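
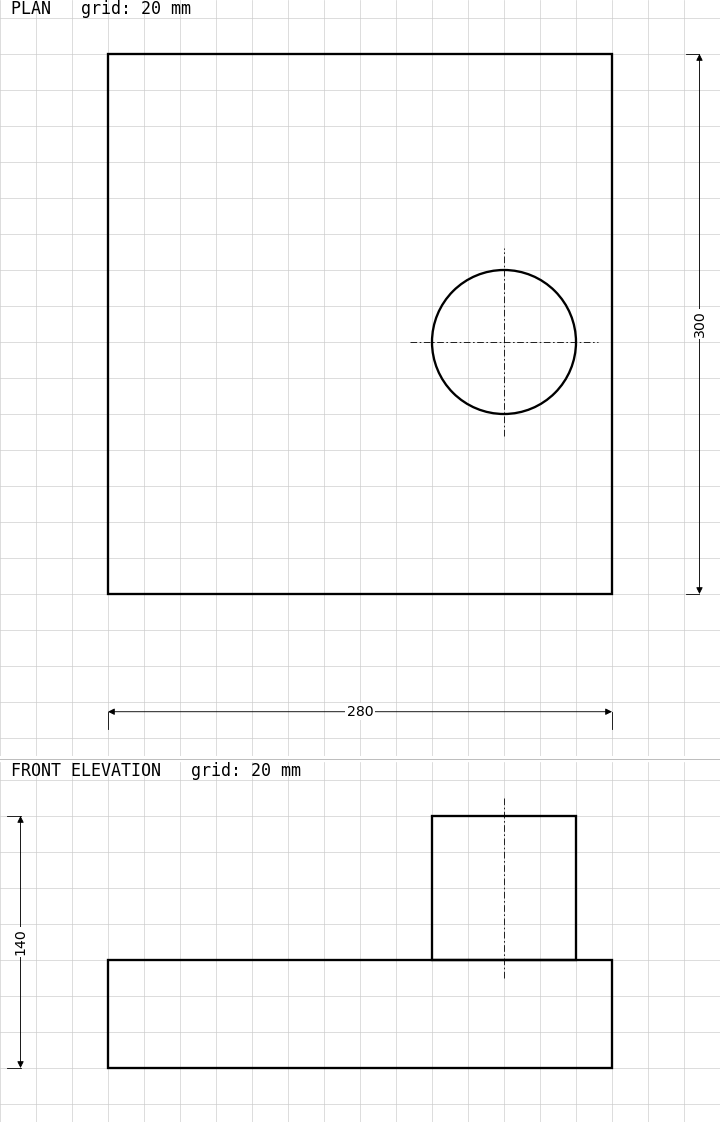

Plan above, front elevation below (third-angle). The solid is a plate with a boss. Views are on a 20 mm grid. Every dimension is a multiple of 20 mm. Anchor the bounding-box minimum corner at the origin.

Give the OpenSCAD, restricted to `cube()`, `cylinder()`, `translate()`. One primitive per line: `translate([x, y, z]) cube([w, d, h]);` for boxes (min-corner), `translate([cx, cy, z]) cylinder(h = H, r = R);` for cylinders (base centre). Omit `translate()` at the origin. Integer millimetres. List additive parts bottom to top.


cube([280, 300, 60]);
translate([220, 140, 60]) cylinder(h = 80, r = 40);


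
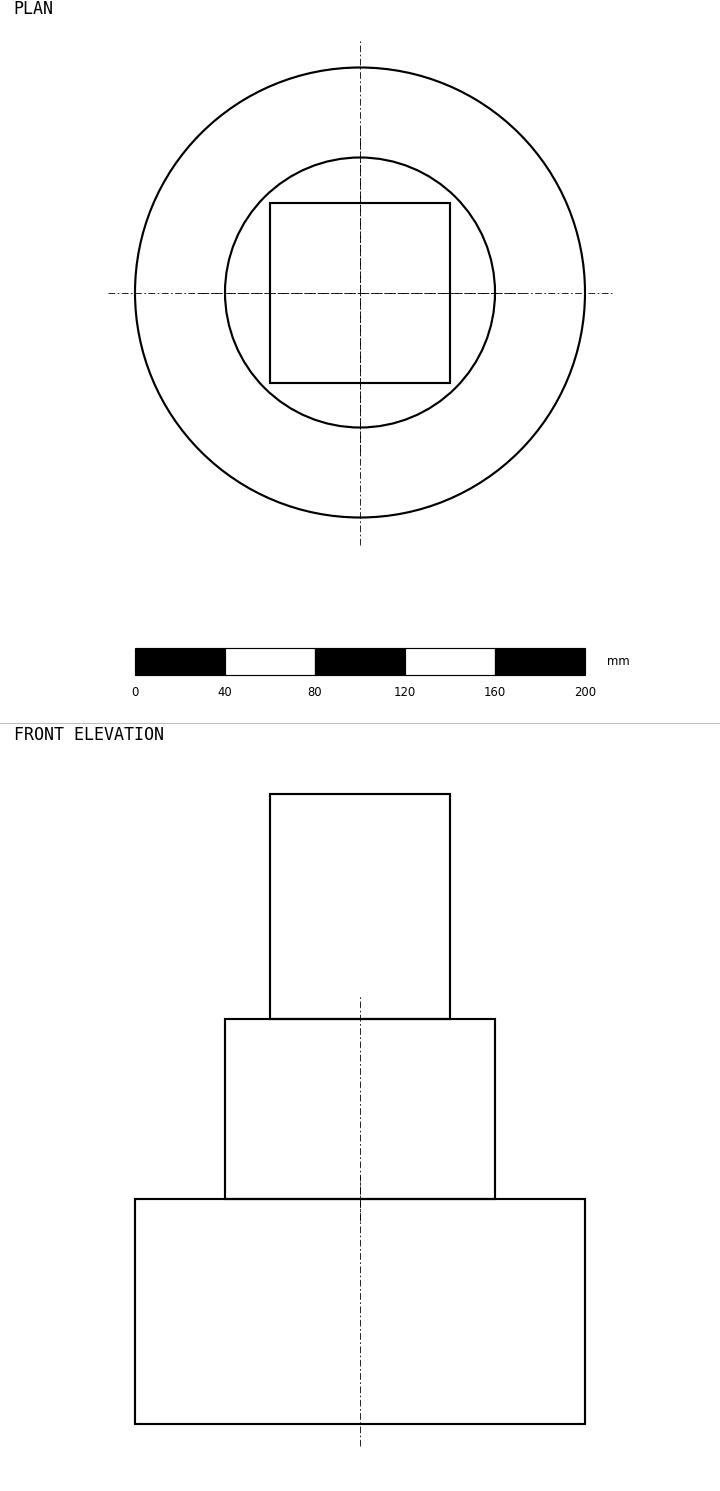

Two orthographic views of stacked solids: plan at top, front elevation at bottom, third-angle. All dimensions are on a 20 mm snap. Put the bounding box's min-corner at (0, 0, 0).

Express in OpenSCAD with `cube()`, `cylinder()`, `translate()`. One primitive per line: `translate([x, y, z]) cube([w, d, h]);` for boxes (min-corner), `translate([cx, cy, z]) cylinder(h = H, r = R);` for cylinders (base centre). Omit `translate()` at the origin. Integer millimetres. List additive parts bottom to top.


translate([100, 100, 0]) cylinder(h = 100, r = 100);
translate([100, 100, 100]) cylinder(h = 80, r = 60);
translate([60, 60, 180]) cube([80, 80, 100]);


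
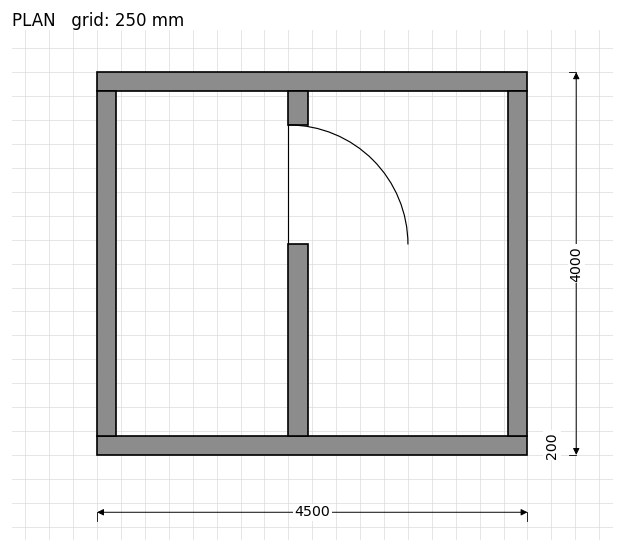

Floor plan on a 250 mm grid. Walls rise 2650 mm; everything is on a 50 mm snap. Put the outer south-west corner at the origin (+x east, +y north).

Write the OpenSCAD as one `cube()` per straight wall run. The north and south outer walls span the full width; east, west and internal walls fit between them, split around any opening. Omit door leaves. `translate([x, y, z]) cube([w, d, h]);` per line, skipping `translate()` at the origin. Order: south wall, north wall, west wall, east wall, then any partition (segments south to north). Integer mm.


cube([4500, 200, 2650]);
translate([0, 3800, 0]) cube([4500, 200, 2650]);
translate([0, 200, 0]) cube([200, 3600, 2650]);
translate([4300, 200, 0]) cube([200, 3600, 2650]);
translate([2000, 200, 0]) cube([200, 2000, 2650]);
translate([2000, 3450, 0]) cube([200, 350, 2650]);


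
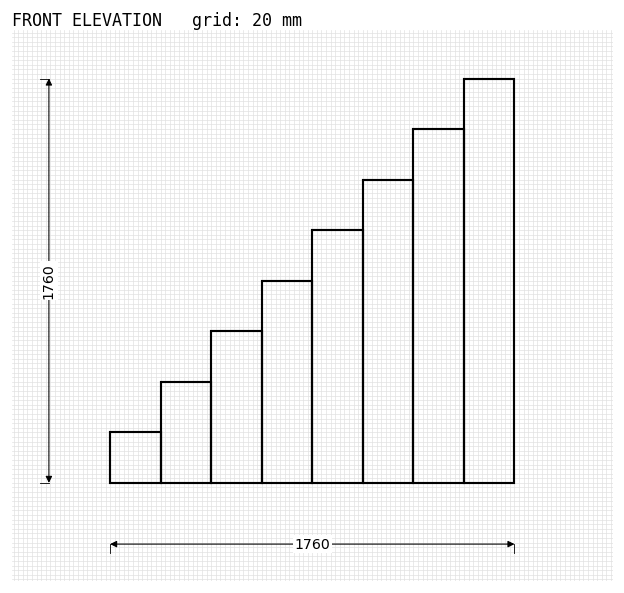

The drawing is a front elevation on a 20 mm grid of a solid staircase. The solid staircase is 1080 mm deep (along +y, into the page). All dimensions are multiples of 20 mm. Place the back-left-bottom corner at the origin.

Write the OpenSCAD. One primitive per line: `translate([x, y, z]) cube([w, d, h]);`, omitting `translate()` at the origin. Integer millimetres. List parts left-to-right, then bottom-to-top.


cube([220, 1080, 220]);
translate([220, 0, 0]) cube([220, 1080, 440]);
translate([440, 0, 0]) cube([220, 1080, 660]);
translate([660, 0, 0]) cube([220, 1080, 880]);
translate([880, 0, 0]) cube([220, 1080, 1100]);
translate([1100, 0, 0]) cube([220, 1080, 1320]);
translate([1320, 0, 0]) cube([220, 1080, 1540]);
translate([1540, 0, 0]) cube([220, 1080, 1760]);


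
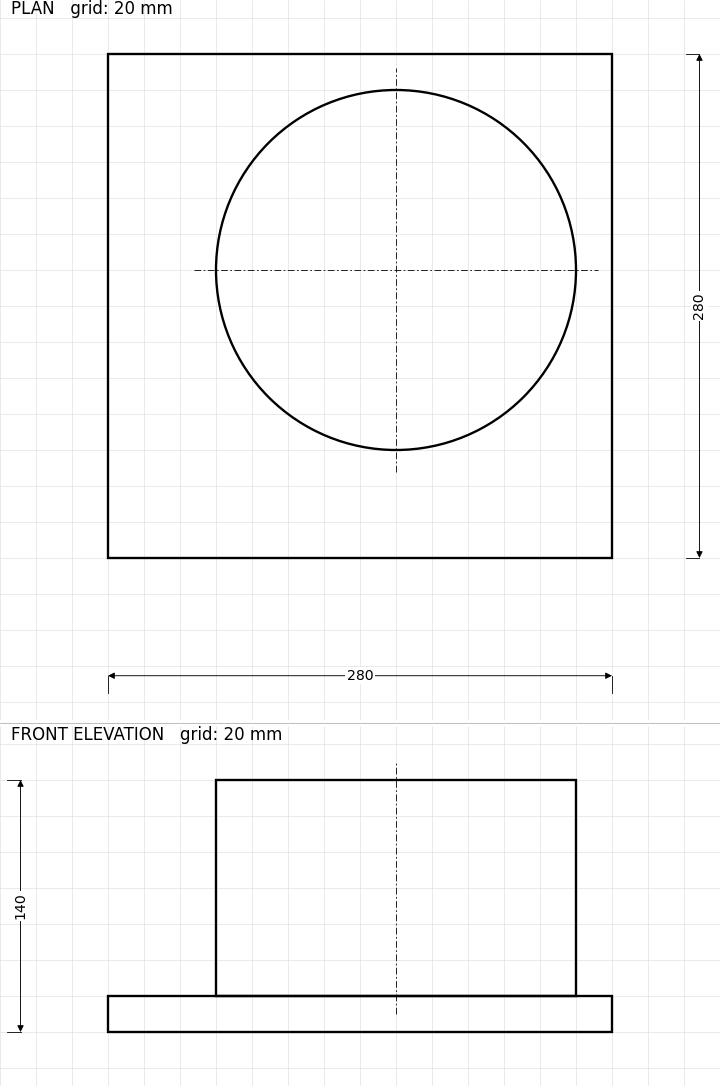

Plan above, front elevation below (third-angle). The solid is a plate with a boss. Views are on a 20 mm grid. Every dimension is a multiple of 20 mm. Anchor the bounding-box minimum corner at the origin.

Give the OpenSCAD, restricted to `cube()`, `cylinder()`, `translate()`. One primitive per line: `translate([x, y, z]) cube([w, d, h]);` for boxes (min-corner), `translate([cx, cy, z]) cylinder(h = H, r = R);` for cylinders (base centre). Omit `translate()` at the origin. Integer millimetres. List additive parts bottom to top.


cube([280, 280, 20]);
translate([160, 160, 20]) cylinder(h = 120, r = 100);


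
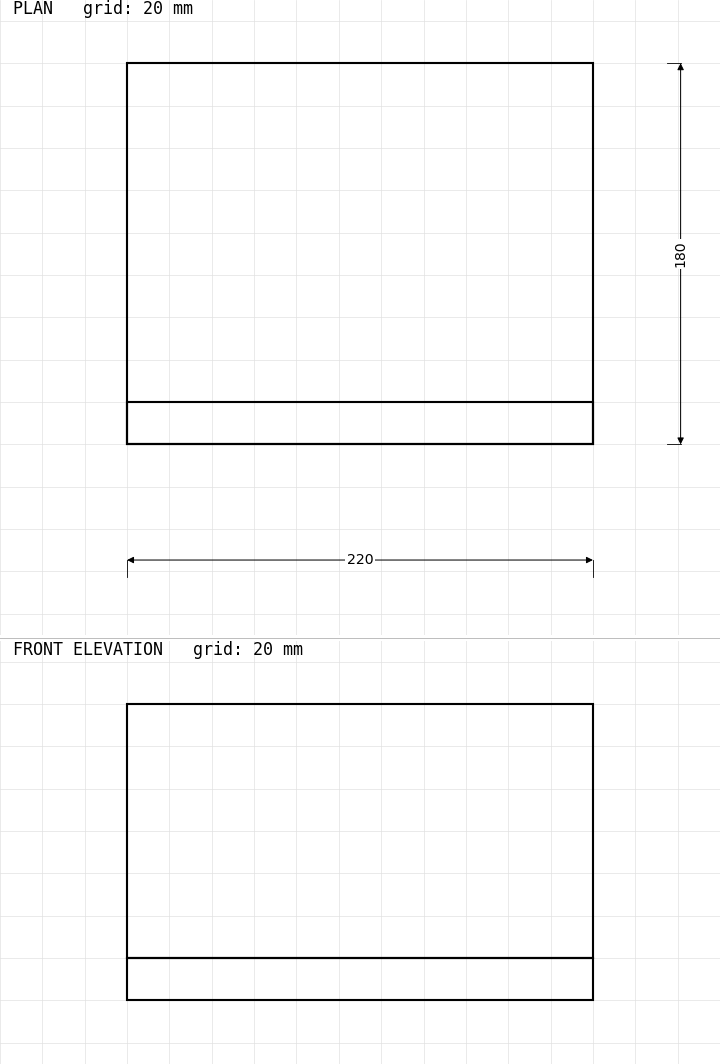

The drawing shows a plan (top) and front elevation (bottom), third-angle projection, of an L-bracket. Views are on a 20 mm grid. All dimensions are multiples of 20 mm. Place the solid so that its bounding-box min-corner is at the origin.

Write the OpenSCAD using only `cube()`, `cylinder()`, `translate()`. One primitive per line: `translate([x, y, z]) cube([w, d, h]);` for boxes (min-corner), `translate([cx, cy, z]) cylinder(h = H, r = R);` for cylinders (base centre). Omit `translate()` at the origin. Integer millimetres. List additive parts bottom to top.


cube([220, 180, 20]);
translate([0, 0, 20]) cube([220, 20, 120]);


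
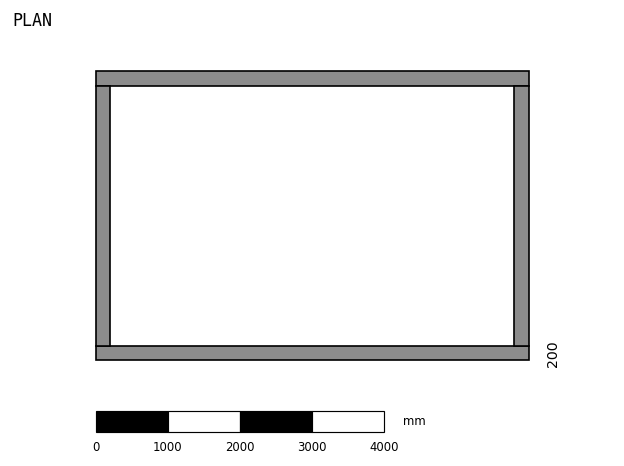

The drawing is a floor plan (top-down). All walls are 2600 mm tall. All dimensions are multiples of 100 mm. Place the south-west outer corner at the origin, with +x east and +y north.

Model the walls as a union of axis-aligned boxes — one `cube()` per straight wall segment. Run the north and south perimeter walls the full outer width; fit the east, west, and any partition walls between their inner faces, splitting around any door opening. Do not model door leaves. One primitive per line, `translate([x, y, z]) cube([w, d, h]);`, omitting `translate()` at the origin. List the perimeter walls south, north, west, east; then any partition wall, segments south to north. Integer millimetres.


cube([6000, 200, 2600]);
translate([0, 3800, 0]) cube([6000, 200, 2600]);
translate([0, 200, 0]) cube([200, 3600, 2600]);
translate([5800, 200, 0]) cube([200, 3600, 2600]);


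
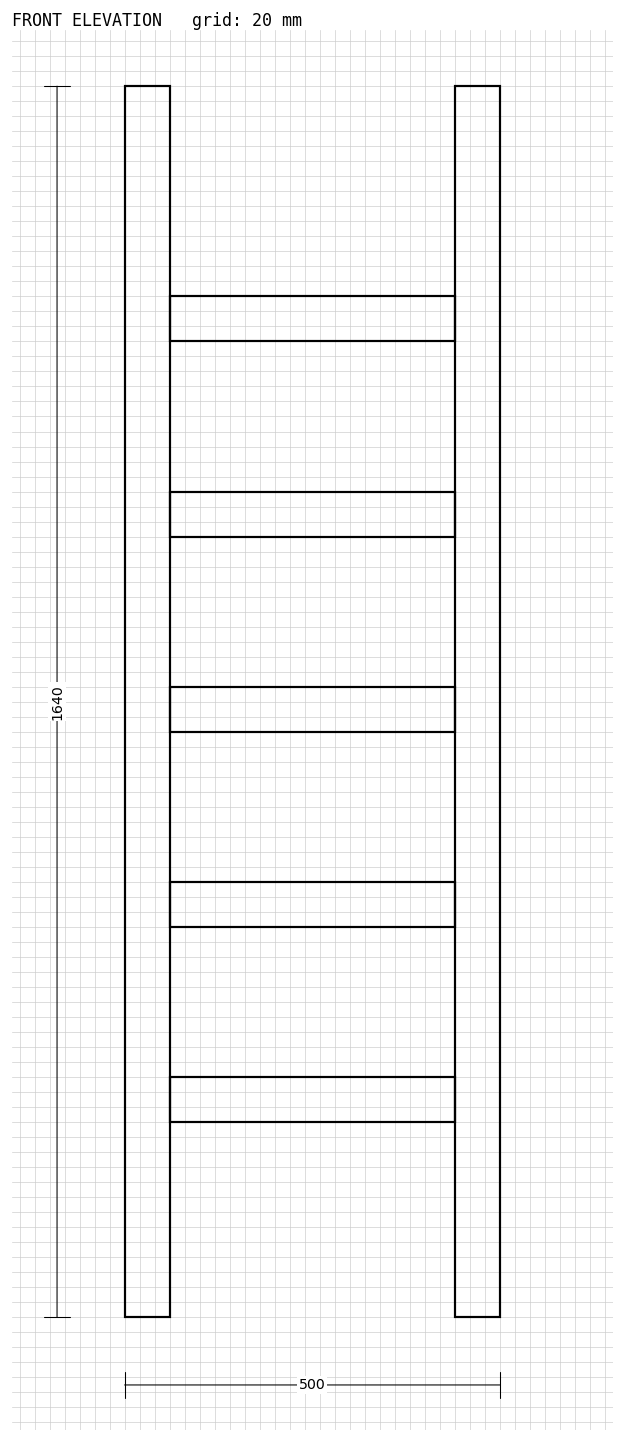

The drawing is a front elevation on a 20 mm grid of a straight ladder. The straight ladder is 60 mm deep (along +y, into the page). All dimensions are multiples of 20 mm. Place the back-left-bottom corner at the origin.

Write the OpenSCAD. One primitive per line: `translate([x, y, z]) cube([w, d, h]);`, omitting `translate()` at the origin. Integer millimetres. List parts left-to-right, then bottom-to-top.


cube([60, 60, 1640]);
translate([60, 0, 260]) cube([380, 60, 60]);
translate([60, 0, 520]) cube([380, 60, 60]);
translate([60, 0, 780]) cube([380, 60, 60]);
translate([60, 0, 1040]) cube([380, 60, 60]);
translate([60, 0, 1300]) cube([380, 60, 60]);
translate([440, 0, 0]) cube([60, 60, 1640]);


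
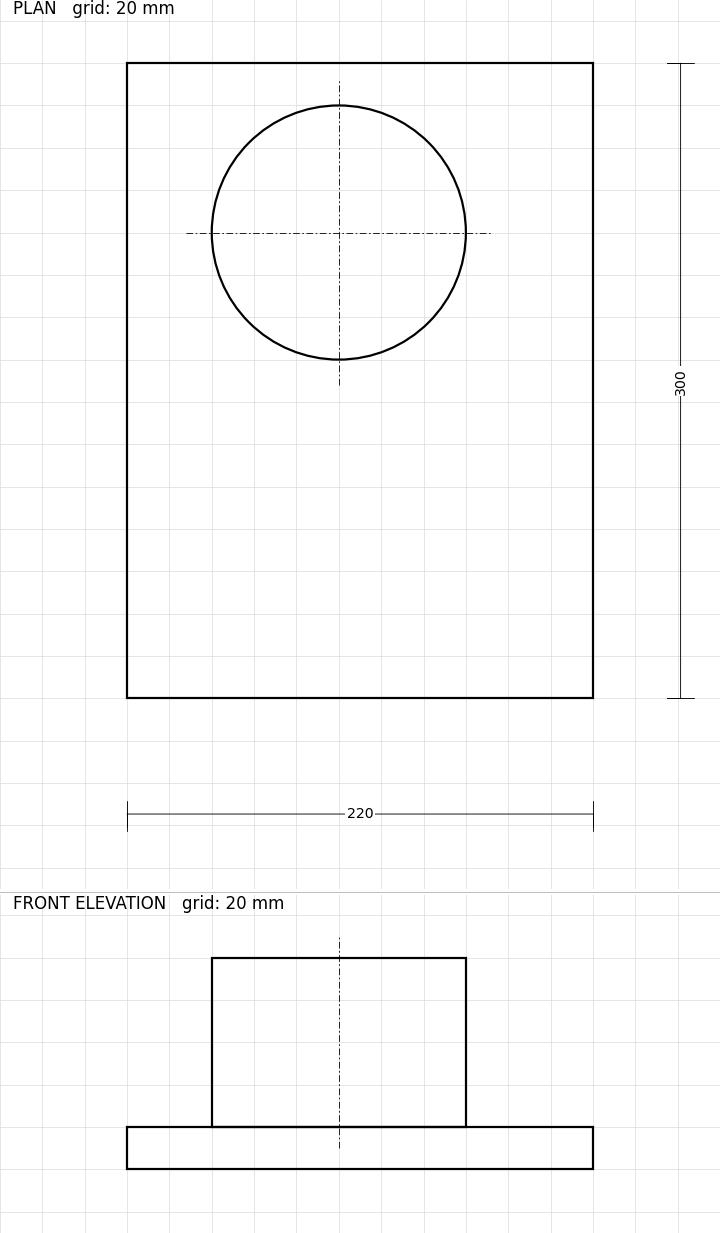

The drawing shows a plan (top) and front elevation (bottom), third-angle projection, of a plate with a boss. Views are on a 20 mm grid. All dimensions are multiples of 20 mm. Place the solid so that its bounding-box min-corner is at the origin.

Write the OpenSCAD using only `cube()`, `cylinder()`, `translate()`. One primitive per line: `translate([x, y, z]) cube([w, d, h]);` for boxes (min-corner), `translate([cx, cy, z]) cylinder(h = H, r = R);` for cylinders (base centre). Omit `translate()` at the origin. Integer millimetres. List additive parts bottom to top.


cube([220, 300, 20]);
translate([100, 220, 20]) cylinder(h = 80, r = 60);


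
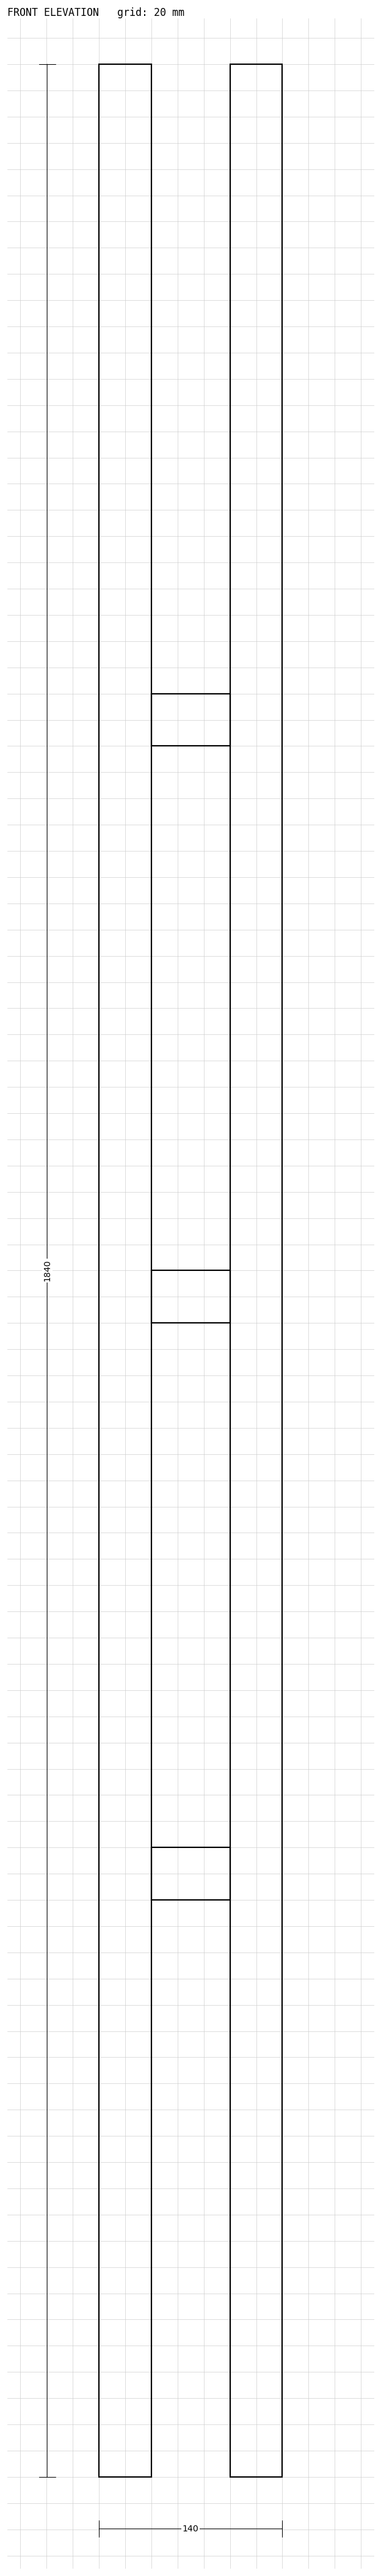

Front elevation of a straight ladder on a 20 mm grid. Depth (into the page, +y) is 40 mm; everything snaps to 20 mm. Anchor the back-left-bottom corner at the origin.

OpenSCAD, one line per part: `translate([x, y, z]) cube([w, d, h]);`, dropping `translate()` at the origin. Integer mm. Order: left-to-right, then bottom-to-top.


cube([40, 40, 1840]);
translate([40, 0, 440]) cube([60, 40, 40]);
translate([40, 0, 880]) cube([60, 40, 40]);
translate([40, 0, 1320]) cube([60, 40, 40]);
translate([100, 0, 0]) cube([40, 40, 1840]);


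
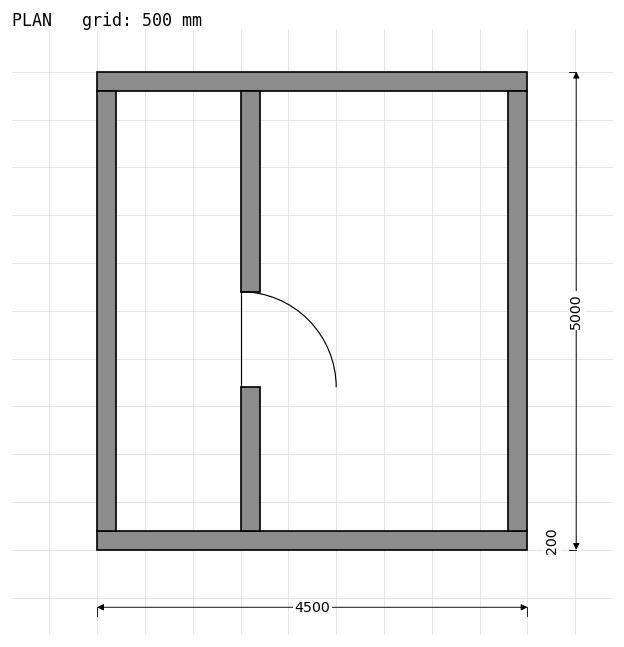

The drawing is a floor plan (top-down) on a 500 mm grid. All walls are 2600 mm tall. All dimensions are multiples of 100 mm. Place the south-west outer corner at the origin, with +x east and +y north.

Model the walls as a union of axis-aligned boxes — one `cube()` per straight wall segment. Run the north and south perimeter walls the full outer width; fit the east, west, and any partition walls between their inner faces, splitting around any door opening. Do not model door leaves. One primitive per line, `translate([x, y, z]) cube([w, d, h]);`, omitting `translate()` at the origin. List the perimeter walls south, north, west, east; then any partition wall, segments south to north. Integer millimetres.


cube([4500, 200, 2600]);
translate([0, 4800, 0]) cube([4500, 200, 2600]);
translate([0, 200, 0]) cube([200, 4600, 2600]);
translate([4300, 200, 0]) cube([200, 4600, 2600]);
translate([1500, 200, 0]) cube([200, 1500, 2600]);
translate([1500, 2700, 0]) cube([200, 2100, 2600]);


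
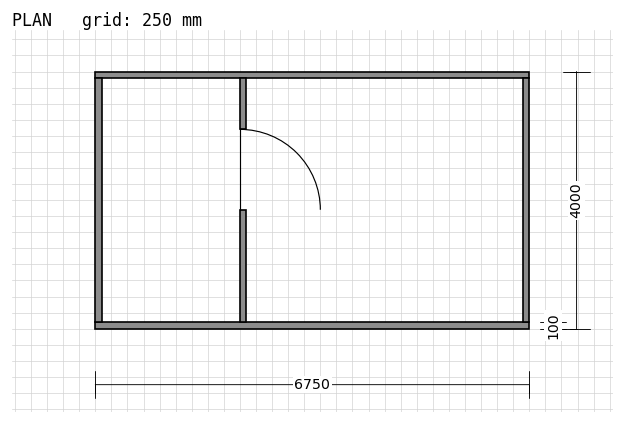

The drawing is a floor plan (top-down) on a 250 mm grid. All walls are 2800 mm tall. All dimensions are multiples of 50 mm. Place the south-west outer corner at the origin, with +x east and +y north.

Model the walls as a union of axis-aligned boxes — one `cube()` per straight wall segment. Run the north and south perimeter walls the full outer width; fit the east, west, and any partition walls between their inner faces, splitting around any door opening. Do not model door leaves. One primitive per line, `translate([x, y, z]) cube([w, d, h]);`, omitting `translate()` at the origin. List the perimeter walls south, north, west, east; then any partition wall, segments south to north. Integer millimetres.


cube([6750, 100, 2800]);
translate([0, 3900, 0]) cube([6750, 100, 2800]);
translate([0, 100, 0]) cube([100, 3800, 2800]);
translate([6650, 100, 0]) cube([100, 3800, 2800]);
translate([2250, 100, 0]) cube([100, 1750, 2800]);
translate([2250, 3100, 0]) cube([100, 800, 2800]);


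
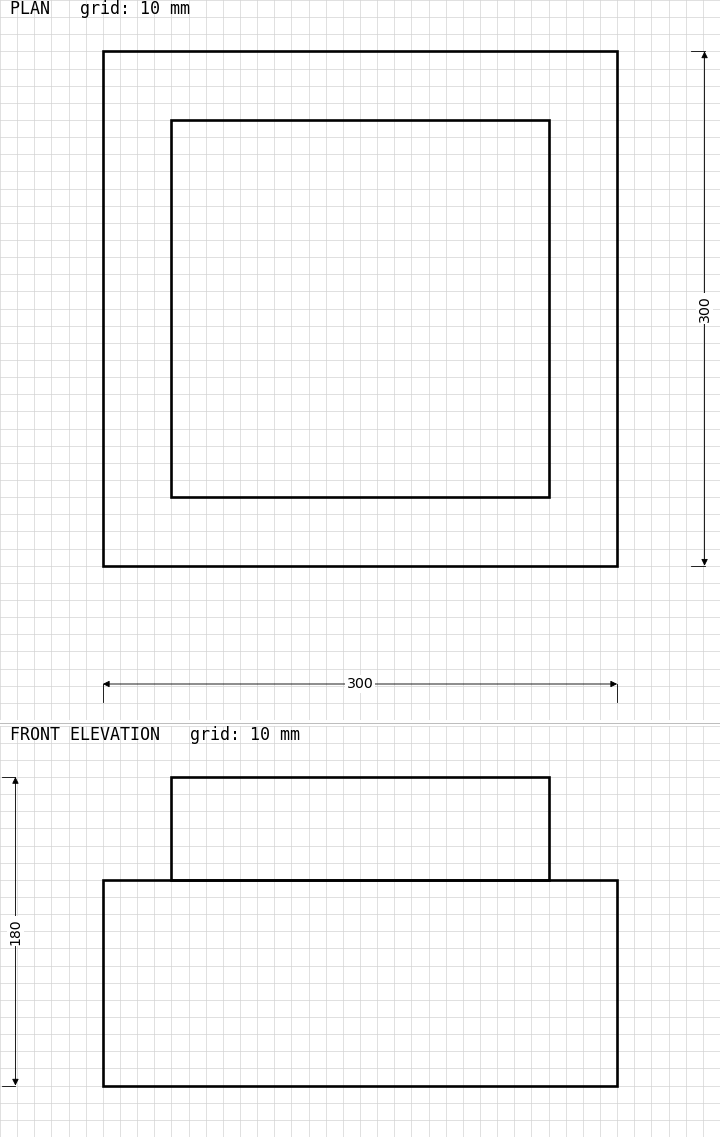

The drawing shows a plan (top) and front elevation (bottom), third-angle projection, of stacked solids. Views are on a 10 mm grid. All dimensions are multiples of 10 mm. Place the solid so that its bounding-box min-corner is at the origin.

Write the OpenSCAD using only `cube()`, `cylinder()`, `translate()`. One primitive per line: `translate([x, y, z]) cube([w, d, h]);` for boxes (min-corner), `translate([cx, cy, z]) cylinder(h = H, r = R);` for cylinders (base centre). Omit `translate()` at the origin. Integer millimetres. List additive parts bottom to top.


cube([300, 300, 120]);
translate([40, 40, 120]) cube([220, 220, 60]);


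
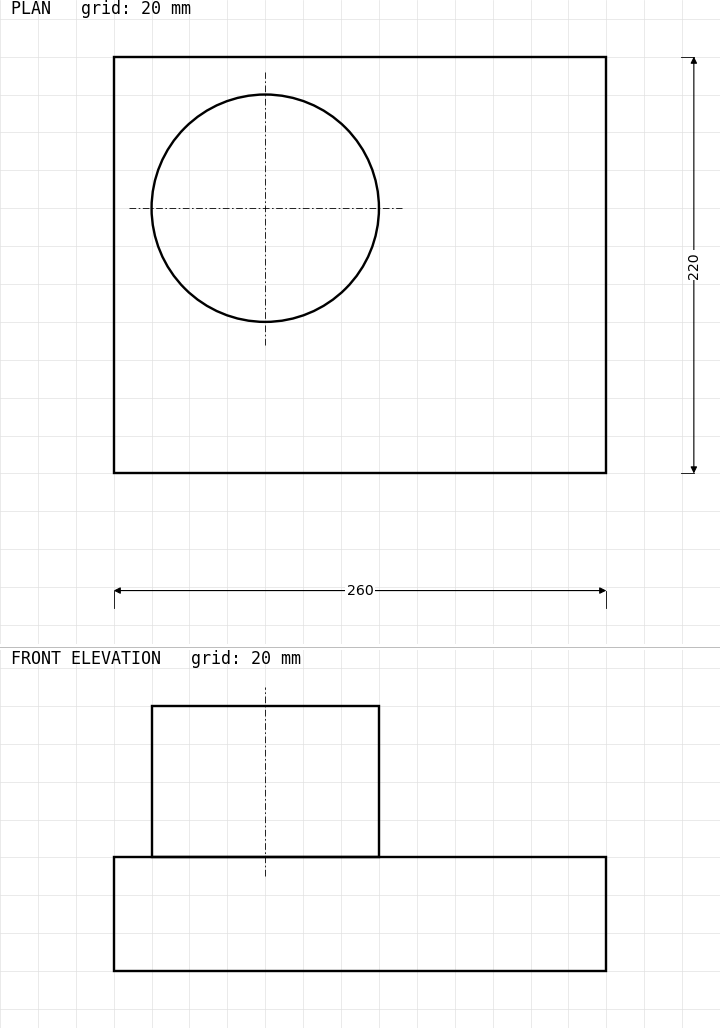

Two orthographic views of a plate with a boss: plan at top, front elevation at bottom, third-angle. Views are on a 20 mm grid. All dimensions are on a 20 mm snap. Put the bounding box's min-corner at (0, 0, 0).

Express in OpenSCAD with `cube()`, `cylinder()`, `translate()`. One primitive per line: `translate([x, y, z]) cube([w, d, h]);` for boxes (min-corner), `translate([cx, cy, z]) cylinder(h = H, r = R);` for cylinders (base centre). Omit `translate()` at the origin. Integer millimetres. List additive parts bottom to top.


cube([260, 220, 60]);
translate([80, 140, 60]) cylinder(h = 80, r = 60);


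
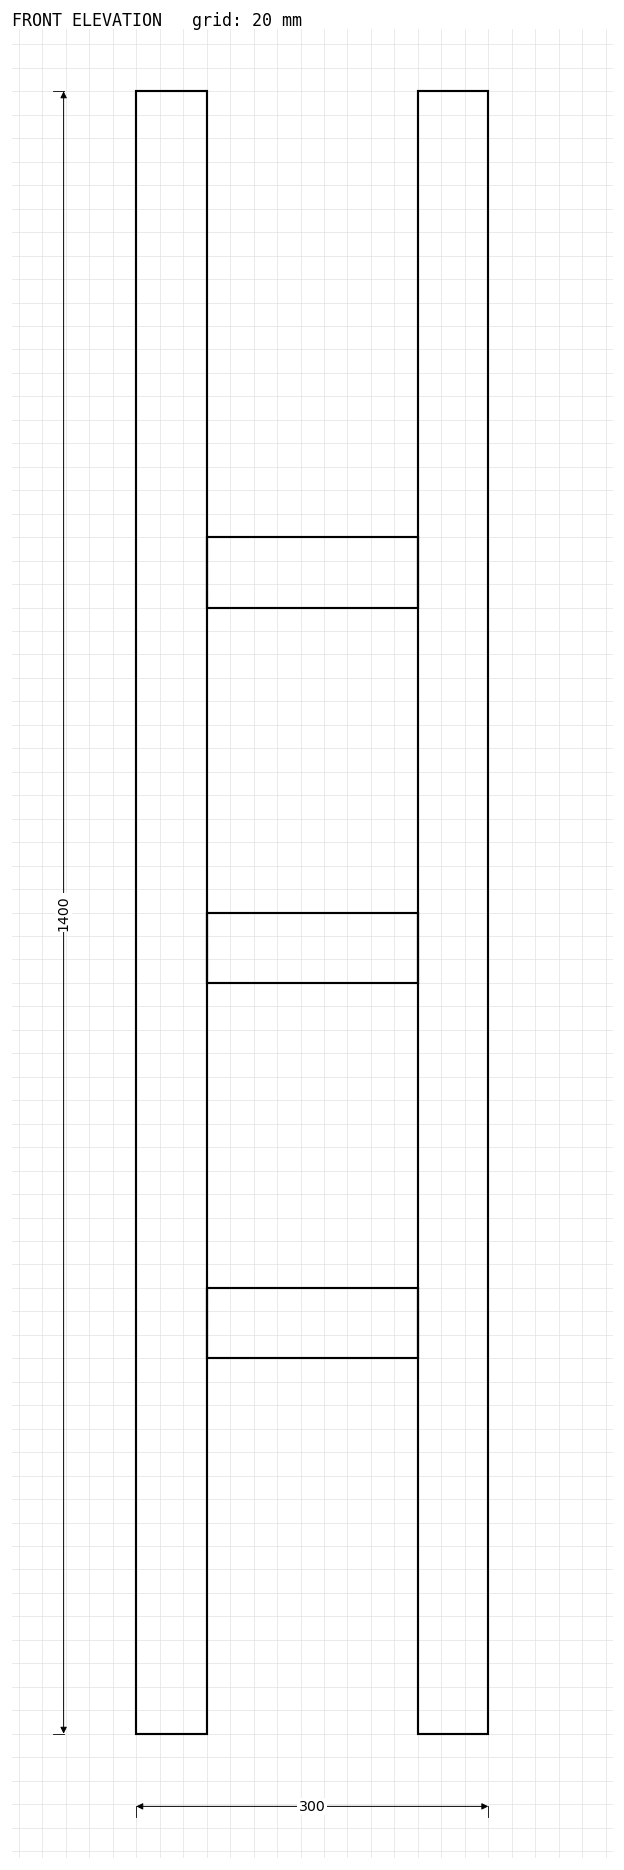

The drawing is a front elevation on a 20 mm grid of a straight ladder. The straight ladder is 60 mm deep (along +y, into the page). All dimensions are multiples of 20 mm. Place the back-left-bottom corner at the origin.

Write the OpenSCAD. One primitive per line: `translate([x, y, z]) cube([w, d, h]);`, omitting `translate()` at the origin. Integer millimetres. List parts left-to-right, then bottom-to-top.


cube([60, 60, 1400]);
translate([60, 0, 320]) cube([180, 60, 60]);
translate([60, 0, 640]) cube([180, 60, 60]);
translate([60, 0, 960]) cube([180, 60, 60]);
translate([240, 0, 0]) cube([60, 60, 1400]);


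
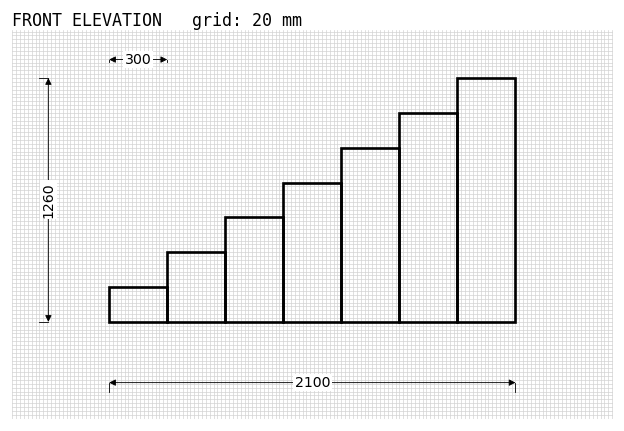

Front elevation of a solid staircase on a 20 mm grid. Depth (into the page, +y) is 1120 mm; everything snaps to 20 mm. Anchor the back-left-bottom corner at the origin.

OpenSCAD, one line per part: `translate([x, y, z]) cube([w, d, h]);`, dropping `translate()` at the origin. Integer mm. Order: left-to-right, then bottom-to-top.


cube([300, 1120, 180]);
translate([300, 0, 0]) cube([300, 1120, 360]);
translate([600, 0, 0]) cube([300, 1120, 540]);
translate([900, 0, 0]) cube([300, 1120, 720]);
translate([1200, 0, 0]) cube([300, 1120, 900]);
translate([1500, 0, 0]) cube([300, 1120, 1080]);
translate([1800, 0, 0]) cube([300, 1120, 1260]);


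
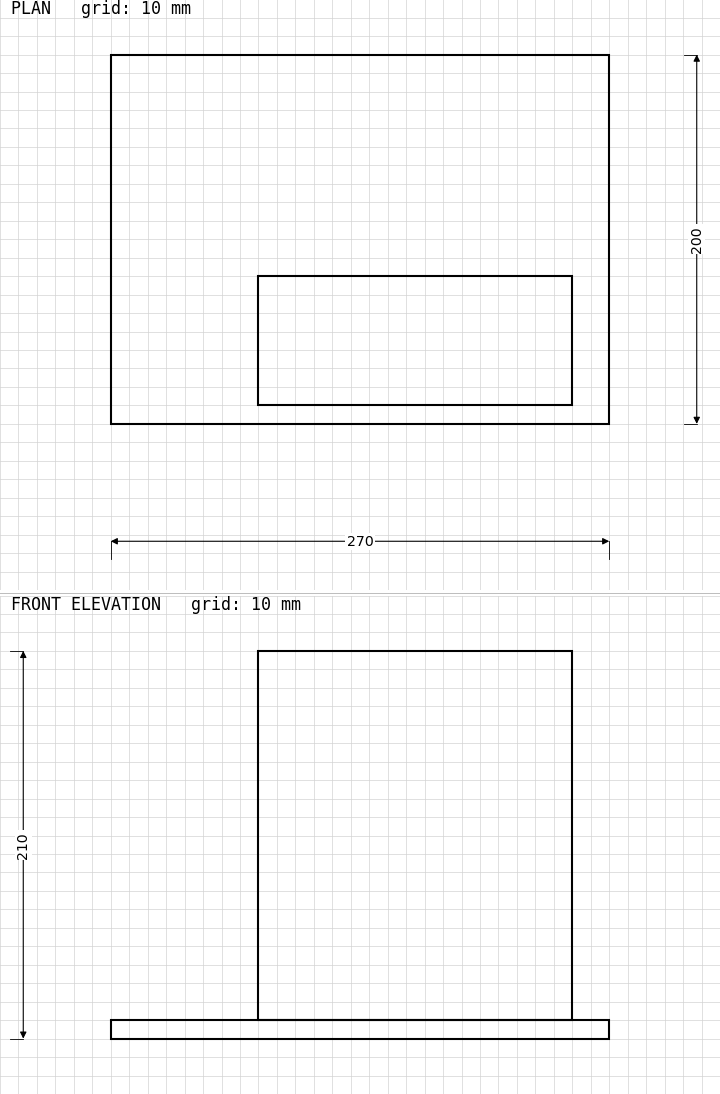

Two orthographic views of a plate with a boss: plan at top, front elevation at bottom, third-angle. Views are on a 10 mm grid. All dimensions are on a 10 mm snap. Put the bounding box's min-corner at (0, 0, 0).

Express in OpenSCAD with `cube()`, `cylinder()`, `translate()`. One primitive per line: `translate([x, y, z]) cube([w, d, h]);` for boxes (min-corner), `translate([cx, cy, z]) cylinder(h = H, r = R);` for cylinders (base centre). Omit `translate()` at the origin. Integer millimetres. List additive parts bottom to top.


cube([270, 200, 10]);
translate([80, 10, 10]) cube([170, 70, 200]);


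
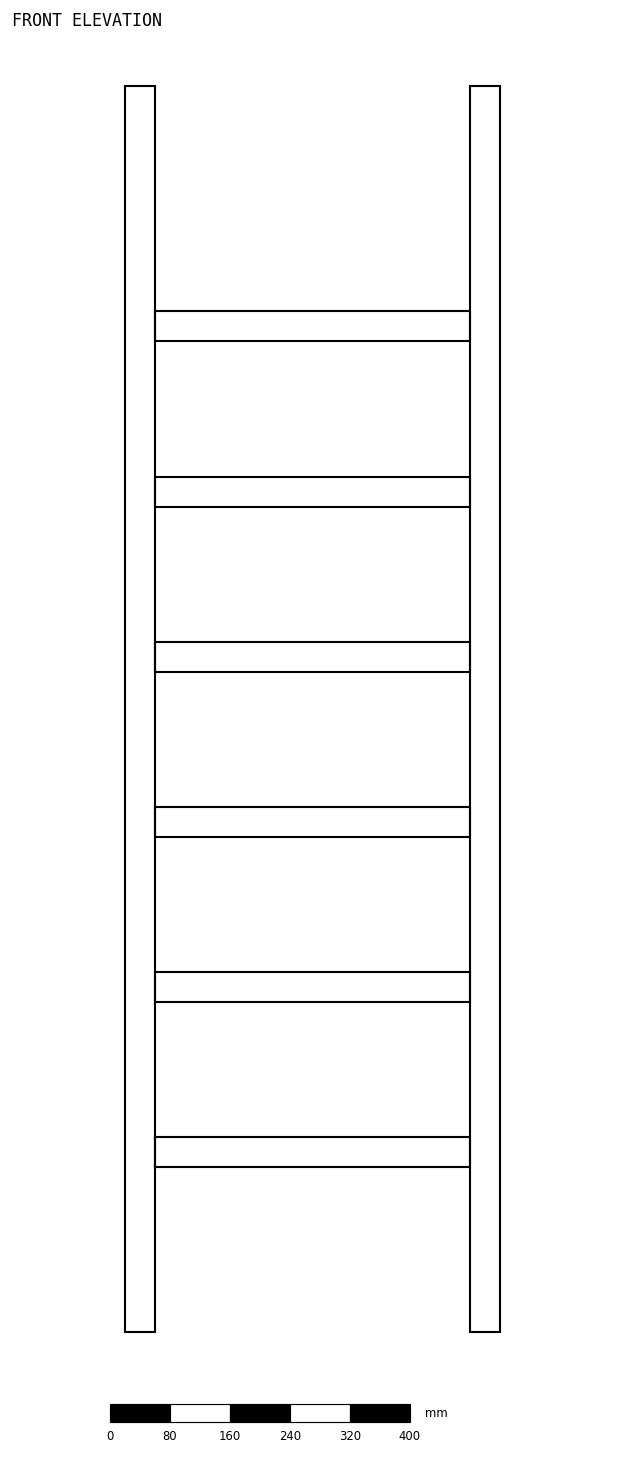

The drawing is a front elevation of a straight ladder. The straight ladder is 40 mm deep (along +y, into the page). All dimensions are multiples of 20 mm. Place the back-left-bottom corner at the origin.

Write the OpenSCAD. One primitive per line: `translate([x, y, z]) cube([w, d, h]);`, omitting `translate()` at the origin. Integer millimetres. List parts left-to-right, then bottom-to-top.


cube([40, 40, 1660]);
translate([40, 0, 220]) cube([420, 40, 40]);
translate([40, 0, 440]) cube([420, 40, 40]);
translate([40, 0, 660]) cube([420, 40, 40]);
translate([40, 0, 880]) cube([420, 40, 40]);
translate([40, 0, 1100]) cube([420, 40, 40]);
translate([40, 0, 1320]) cube([420, 40, 40]);
translate([460, 0, 0]) cube([40, 40, 1660]);


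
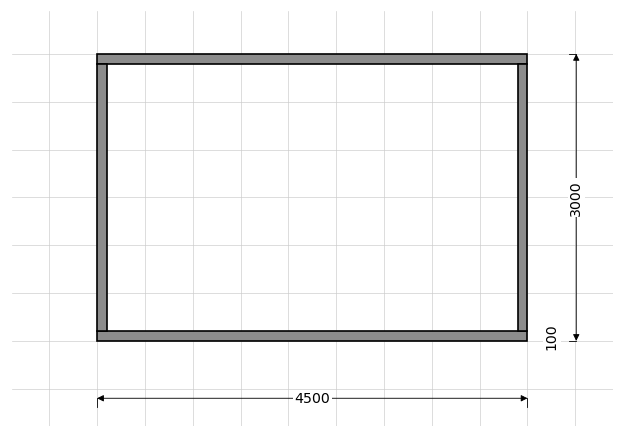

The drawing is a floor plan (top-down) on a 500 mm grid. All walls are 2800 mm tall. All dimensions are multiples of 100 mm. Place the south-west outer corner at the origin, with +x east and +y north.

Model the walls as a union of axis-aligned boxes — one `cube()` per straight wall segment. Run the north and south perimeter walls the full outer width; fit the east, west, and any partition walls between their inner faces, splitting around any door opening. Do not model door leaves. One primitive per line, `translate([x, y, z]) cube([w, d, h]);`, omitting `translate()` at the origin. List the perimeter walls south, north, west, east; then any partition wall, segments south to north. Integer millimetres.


cube([4500, 100, 2800]);
translate([0, 2900, 0]) cube([4500, 100, 2800]);
translate([0, 100, 0]) cube([100, 2800, 2800]);
translate([4400, 100, 0]) cube([100, 2800, 2800]);


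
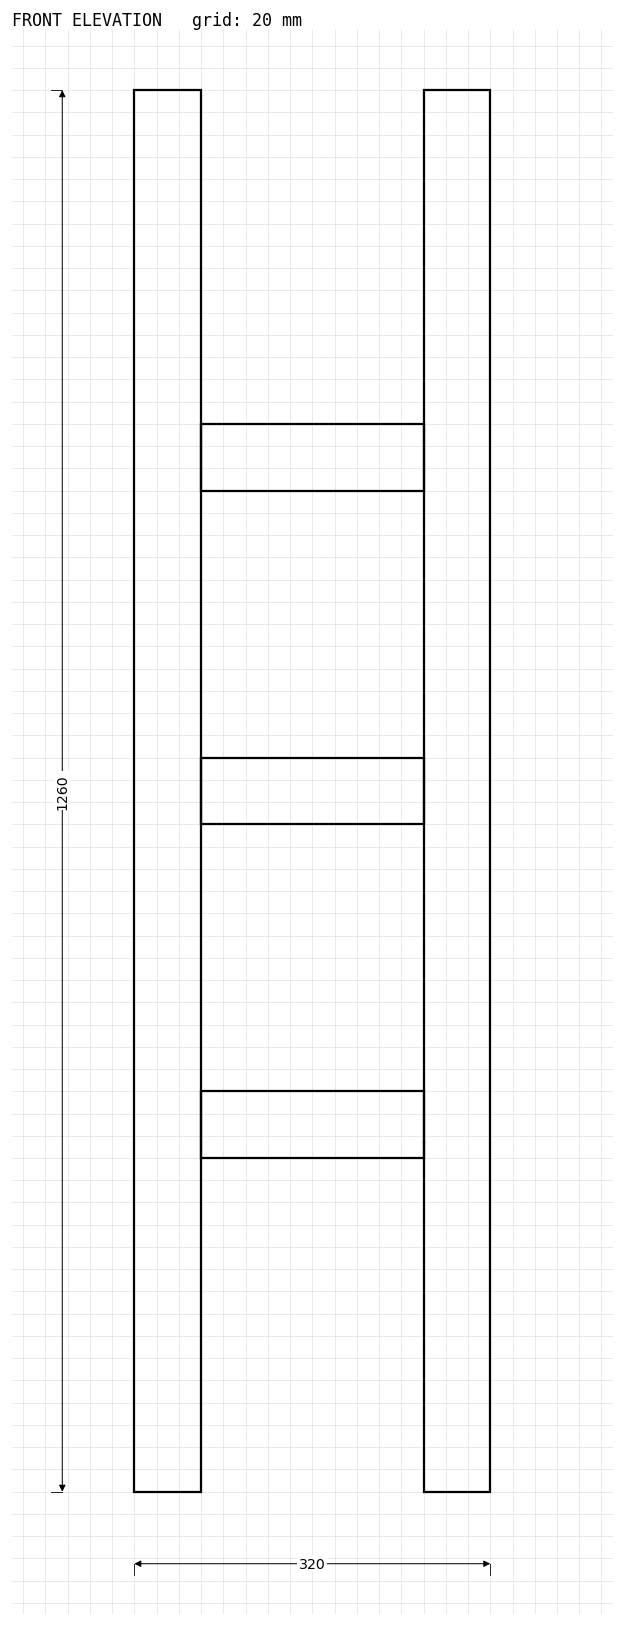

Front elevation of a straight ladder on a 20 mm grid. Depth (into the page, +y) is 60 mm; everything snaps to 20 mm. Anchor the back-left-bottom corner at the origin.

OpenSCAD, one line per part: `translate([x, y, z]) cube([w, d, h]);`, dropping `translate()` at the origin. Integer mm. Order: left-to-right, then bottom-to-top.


cube([60, 60, 1260]);
translate([60, 0, 300]) cube([200, 60, 60]);
translate([60, 0, 600]) cube([200, 60, 60]);
translate([60, 0, 900]) cube([200, 60, 60]);
translate([260, 0, 0]) cube([60, 60, 1260]);


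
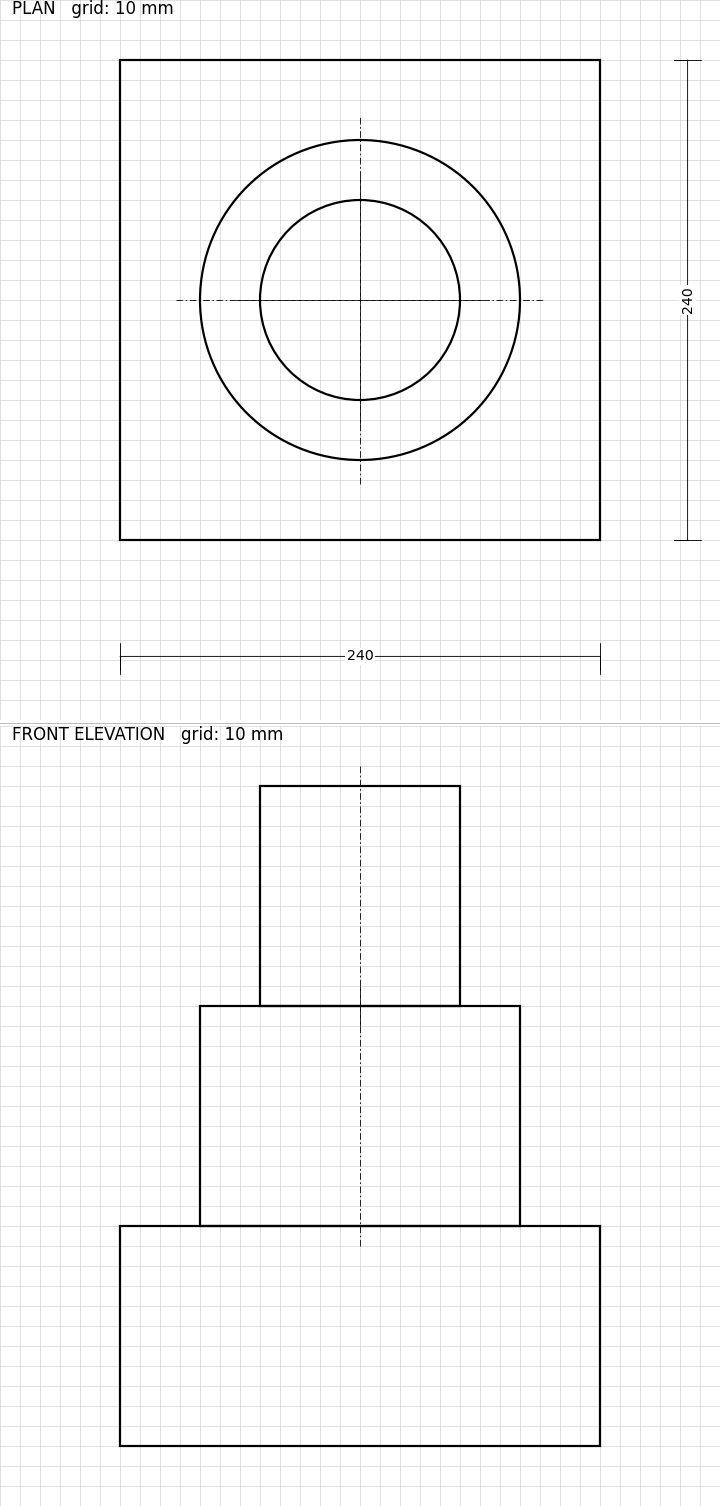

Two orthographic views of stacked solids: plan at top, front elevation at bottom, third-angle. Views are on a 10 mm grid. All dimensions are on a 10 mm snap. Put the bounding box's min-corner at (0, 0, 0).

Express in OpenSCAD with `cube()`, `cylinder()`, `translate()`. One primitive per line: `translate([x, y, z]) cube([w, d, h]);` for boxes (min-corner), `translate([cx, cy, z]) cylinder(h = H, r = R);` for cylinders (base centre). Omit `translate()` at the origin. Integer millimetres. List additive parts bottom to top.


cube([240, 240, 110]);
translate([120, 120, 110]) cylinder(h = 110, r = 80);
translate([120, 120, 220]) cylinder(h = 110, r = 50);


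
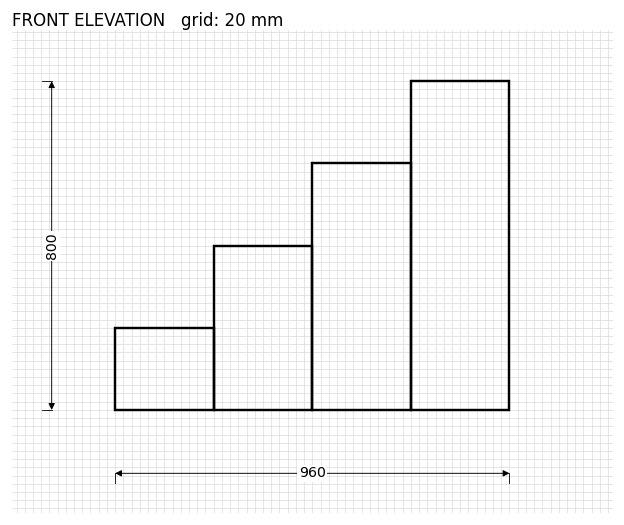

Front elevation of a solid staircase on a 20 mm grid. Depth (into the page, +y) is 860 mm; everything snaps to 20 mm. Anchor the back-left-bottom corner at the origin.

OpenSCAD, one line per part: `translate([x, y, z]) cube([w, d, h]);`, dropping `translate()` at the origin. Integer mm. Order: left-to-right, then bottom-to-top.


cube([240, 860, 200]);
translate([240, 0, 0]) cube([240, 860, 400]);
translate([480, 0, 0]) cube([240, 860, 600]);
translate([720, 0, 0]) cube([240, 860, 800]);


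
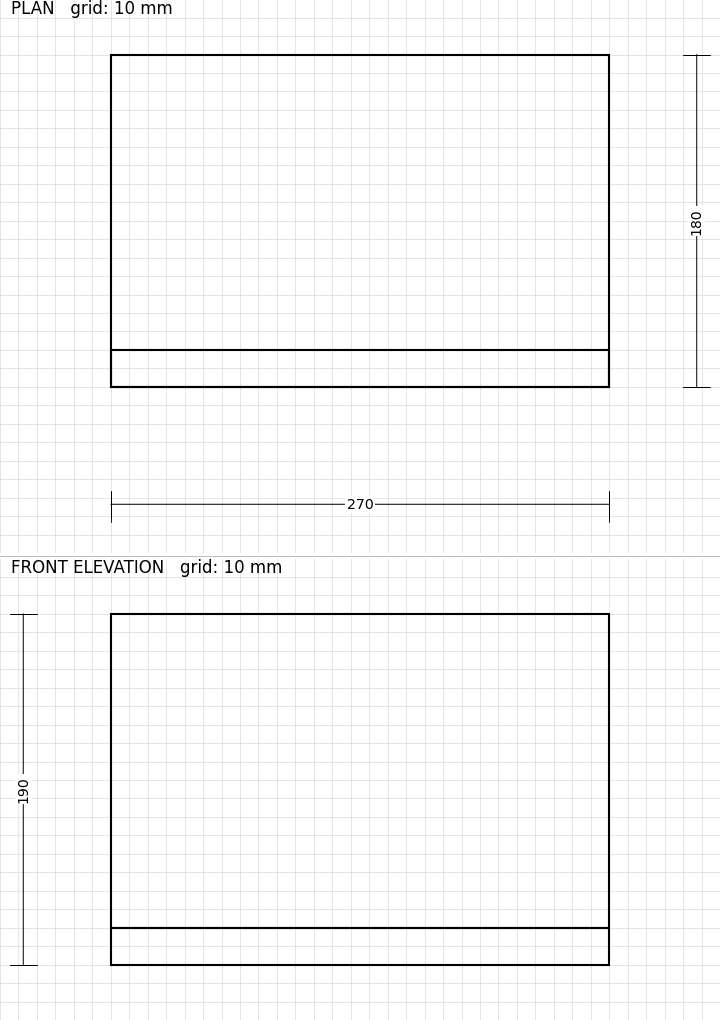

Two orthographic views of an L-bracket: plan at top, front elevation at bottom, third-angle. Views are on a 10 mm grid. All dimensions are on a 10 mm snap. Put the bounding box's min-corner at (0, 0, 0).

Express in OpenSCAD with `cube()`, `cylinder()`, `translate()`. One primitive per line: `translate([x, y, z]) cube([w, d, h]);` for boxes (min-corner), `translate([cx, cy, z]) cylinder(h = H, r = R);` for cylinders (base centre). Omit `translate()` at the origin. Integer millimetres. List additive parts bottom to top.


cube([270, 180, 20]);
translate([0, 0, 20]) cube([270, 20, 170]);


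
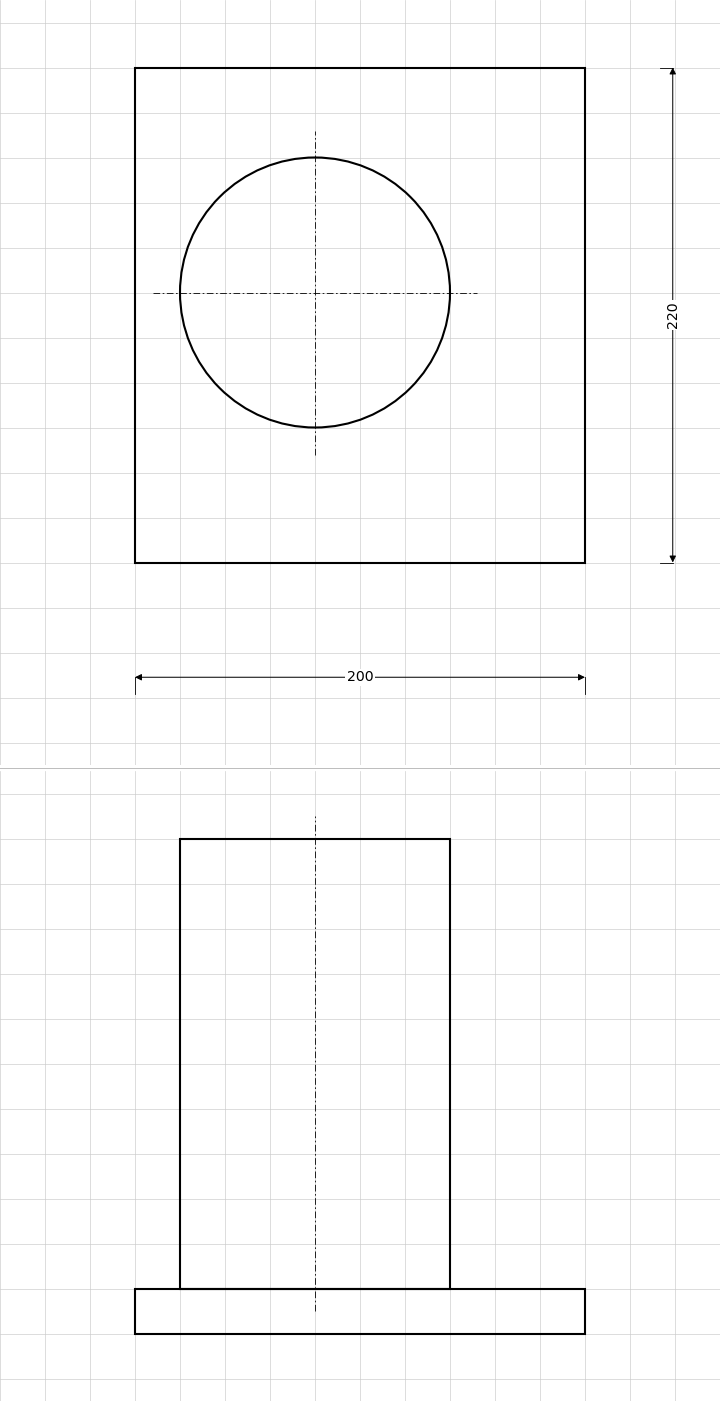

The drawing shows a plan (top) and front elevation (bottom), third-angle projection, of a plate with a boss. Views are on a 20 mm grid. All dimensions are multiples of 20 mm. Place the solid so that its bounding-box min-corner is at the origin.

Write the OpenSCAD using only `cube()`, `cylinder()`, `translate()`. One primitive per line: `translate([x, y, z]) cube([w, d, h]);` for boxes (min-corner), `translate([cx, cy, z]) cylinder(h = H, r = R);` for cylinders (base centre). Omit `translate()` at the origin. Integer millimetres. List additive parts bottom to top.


cube([200, 220, 20]);
translate([80, 120, 20]) cylinder(h = 200, r = 60);


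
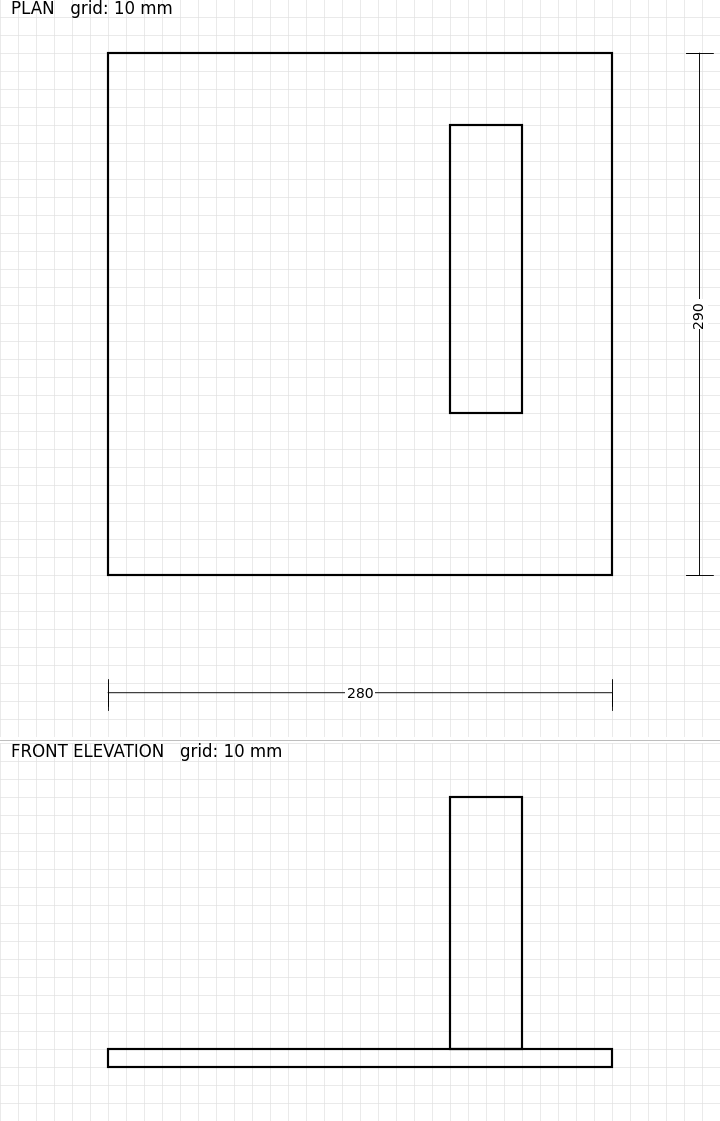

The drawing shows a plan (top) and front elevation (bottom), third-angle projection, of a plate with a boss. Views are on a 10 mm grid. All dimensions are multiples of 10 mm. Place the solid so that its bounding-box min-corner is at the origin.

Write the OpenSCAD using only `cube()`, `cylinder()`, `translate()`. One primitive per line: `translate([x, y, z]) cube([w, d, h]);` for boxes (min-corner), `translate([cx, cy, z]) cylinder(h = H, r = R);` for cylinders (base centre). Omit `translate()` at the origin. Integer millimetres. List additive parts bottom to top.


cube([280, 290, 10]);
translate([190, 90, 10]) cube([40, 160, 140]);


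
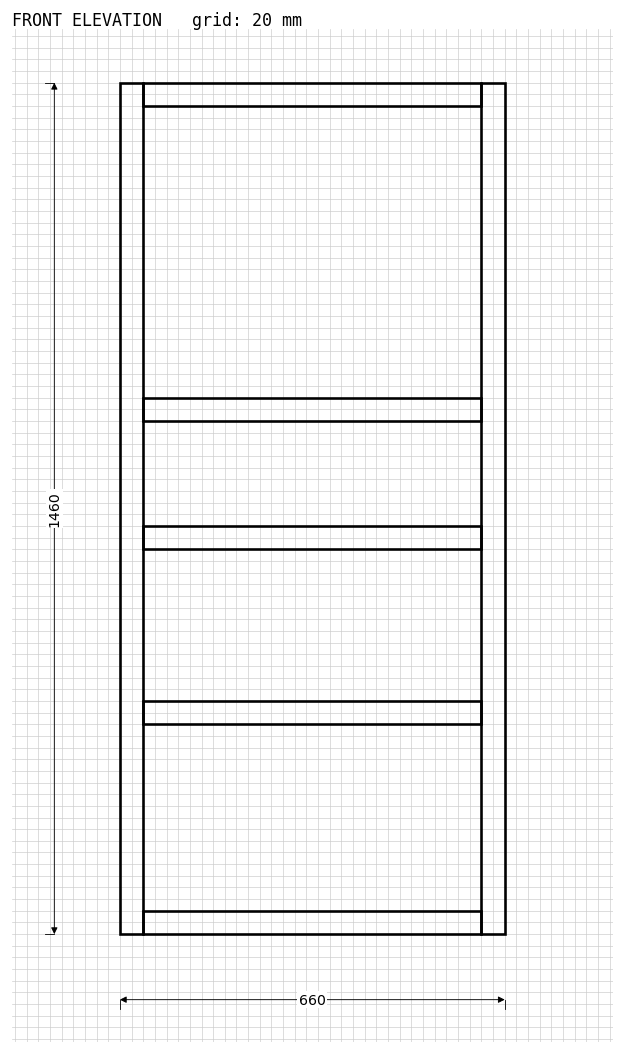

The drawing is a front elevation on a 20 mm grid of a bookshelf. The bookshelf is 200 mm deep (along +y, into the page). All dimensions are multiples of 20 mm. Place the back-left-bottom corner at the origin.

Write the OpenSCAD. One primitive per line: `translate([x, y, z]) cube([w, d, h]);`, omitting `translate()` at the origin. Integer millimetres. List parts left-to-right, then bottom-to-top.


cube([40, 200, 1460]);
translate([40, 0, 0]) cube([580, 200, 40]);
translate([40, 0, 360]) cube([580, 200, 40]);
translate([40, 0, 660]) cube([580, 200, 40]);
translate([40, 0, 880]) cube([580, 200, 40]);
translate([40, 0, 1420]) cube([580, 200, 40]);
translate([620, 0, 0]) cube([40, 200, 1460]);


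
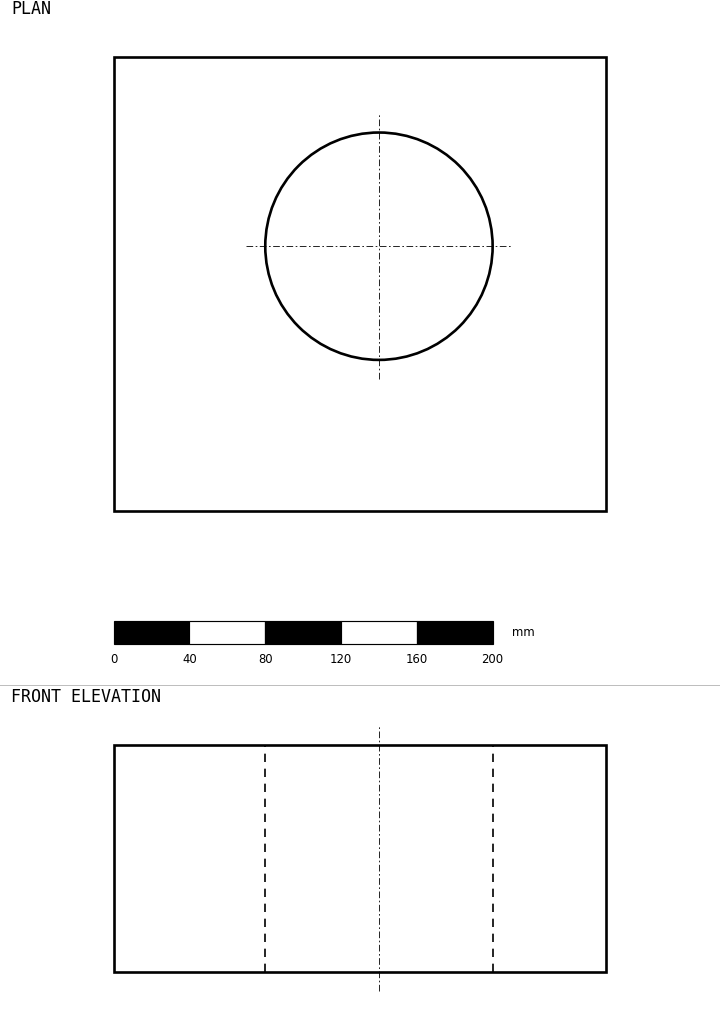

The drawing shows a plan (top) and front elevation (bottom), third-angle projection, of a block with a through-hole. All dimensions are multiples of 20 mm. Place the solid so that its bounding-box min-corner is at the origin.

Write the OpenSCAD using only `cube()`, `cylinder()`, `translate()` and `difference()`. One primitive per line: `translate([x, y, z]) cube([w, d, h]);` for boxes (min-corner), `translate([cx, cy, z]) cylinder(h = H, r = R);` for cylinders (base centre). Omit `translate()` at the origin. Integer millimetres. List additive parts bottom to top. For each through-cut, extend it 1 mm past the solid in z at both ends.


difference() {
  cube([260, 240, 120]);
  translate([140, 140, -1]) cylinder(h = 122, r = 60);
}


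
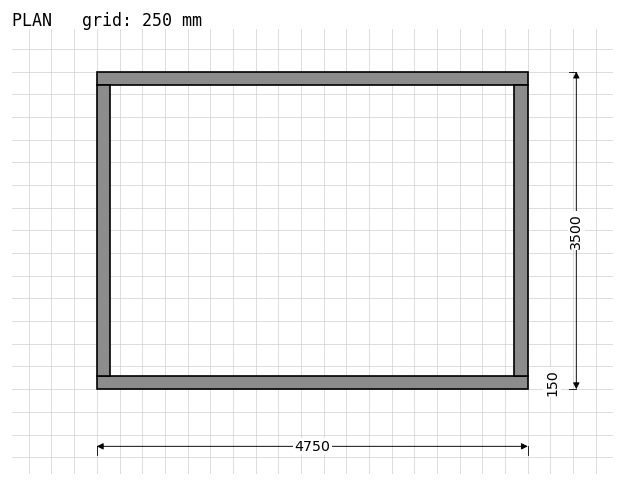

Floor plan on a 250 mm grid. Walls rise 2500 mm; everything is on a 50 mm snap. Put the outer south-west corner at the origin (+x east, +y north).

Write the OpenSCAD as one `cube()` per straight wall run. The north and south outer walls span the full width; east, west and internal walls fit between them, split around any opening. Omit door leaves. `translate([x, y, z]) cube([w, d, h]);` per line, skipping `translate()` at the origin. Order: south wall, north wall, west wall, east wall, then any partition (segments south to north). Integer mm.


cube([4750, 150, 2500]);
translate([0, 3350, 0]) cube([4750, 150, 2500]);
translate([0, 150, 0]) cube([150, 3200, 2500]);
translate([4600, 150, 0]) cube([150, 3200, 2500]);


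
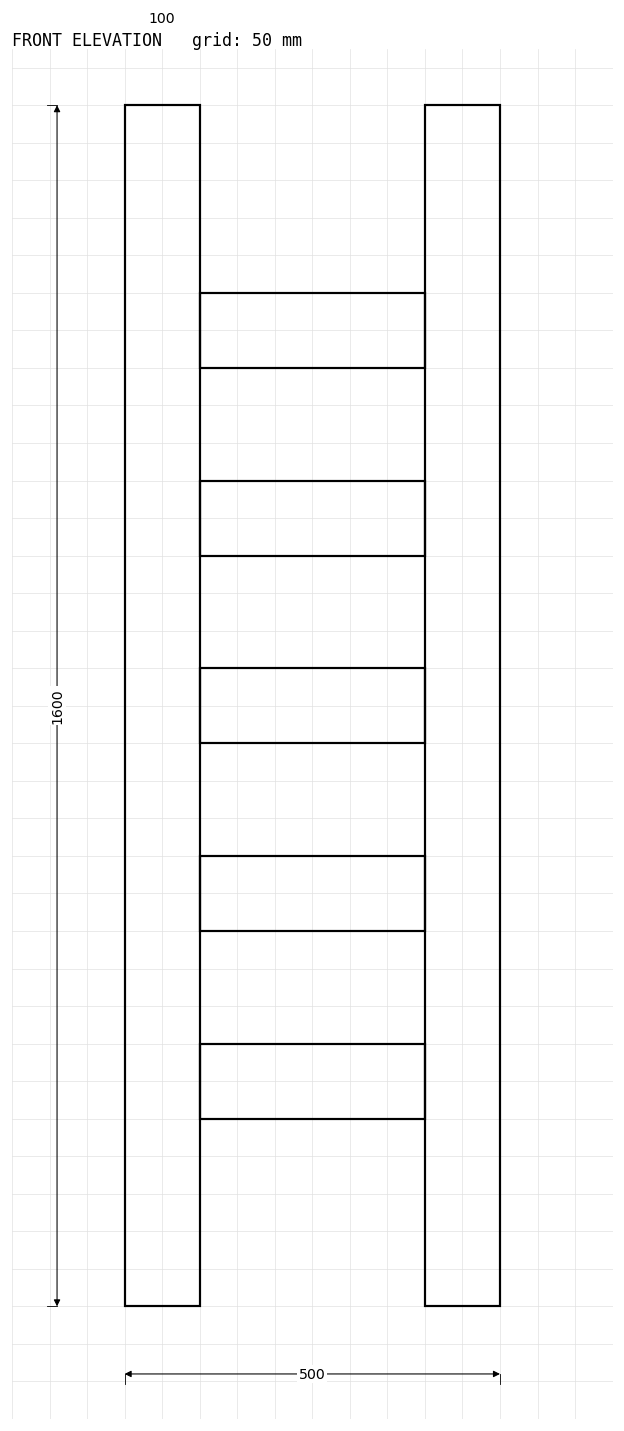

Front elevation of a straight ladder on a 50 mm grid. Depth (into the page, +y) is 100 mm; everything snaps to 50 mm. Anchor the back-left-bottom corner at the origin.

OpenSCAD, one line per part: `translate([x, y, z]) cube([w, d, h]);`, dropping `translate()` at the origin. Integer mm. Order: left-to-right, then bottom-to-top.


cube([100, 100, 1600]);
translate([100, 0, 250]) cube([300, 100, 100]);
translate([100, 0, 500]) cube([300, 100, 100]);
translate([100, 0, 750]) cube([300, 100, 100]);
translate([100, 0, 1000]) cube([300, 100, 100]);
translate([100, 0, 1250]) cube([300, 100, 100]);
translate([400, 0, 0]) cube([100, 100, 1600]);


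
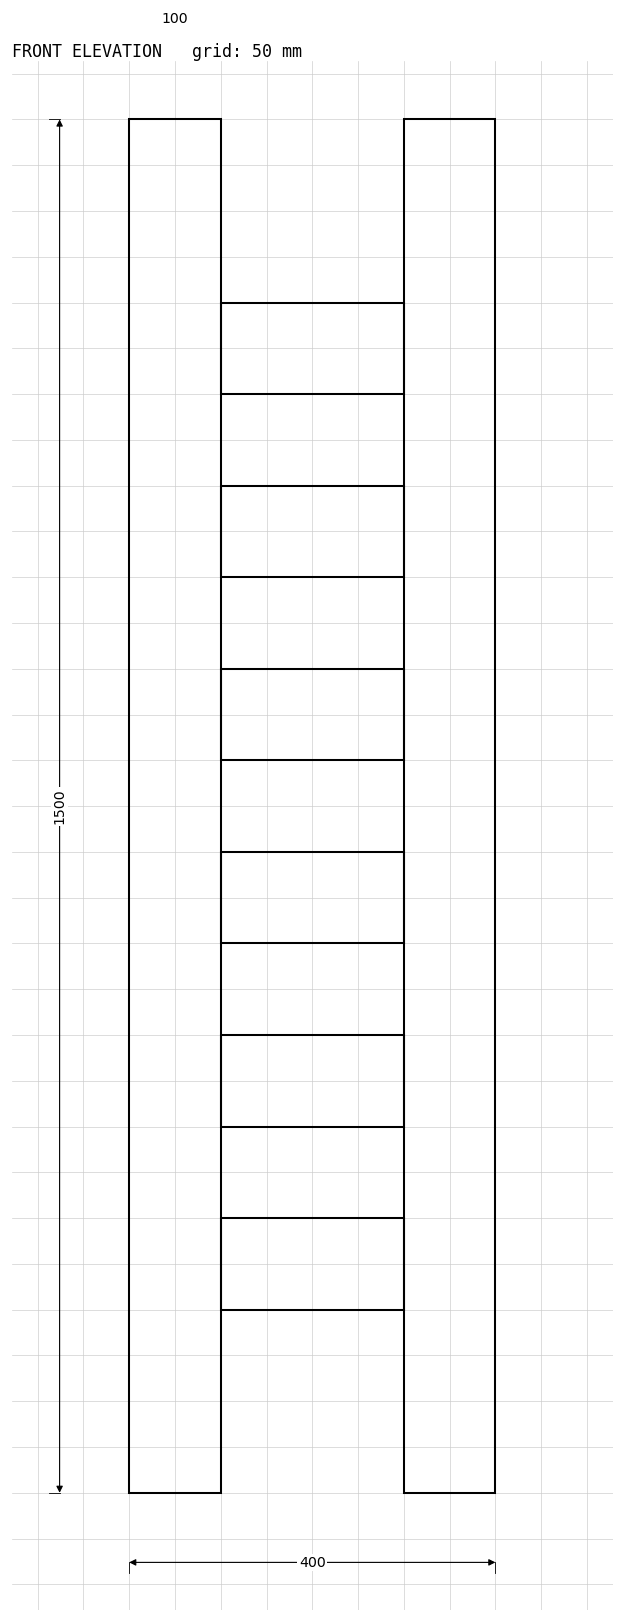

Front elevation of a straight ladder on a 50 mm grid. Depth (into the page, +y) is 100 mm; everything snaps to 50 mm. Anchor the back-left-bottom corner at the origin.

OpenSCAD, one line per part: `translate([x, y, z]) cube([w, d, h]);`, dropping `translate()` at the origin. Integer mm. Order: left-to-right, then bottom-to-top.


cube([100, 100, 1500]);
translate([100, 0, 200]) cube([200, 100, 100]);
translate([100, 0, 400]) cube([200, 100, 100]);
translate([100, 0, 600]) cube([200, 100, 100]);
translate([100, 0, 800]) cube([200, 100, 100]);
translate([100, 0, 1000]) cube([200, 100, 100]);
translate([100, 0, 1200]) cube([200, 100, 100]);
translate([300, 0, 0]) cube([100, 100, 1500]);


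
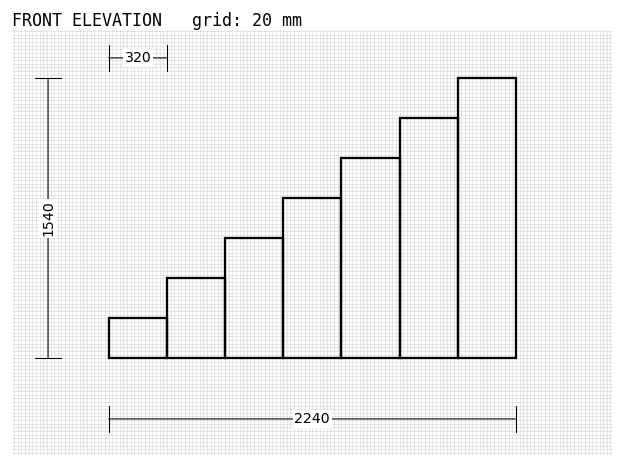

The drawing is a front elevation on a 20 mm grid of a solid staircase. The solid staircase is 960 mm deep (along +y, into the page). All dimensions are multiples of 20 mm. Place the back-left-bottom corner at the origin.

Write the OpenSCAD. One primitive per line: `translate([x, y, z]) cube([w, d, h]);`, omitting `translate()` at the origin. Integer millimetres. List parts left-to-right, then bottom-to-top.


cube([320, 960, 220]);
translate([320, 0, 0]) cube([320, 960, 440]);
translate([640, 0, 0]) cube([320, 960, 660]);
translate([960, 0, 0]) cube([320, 960, 880]);
translate([1280, 0, 0]) cube([320, 960, 1100]);
translate([1600, 0, 0]) cube([320, 960, 1320]);
translate([1920, 0, 0]) cube([320, 960, 1540]);


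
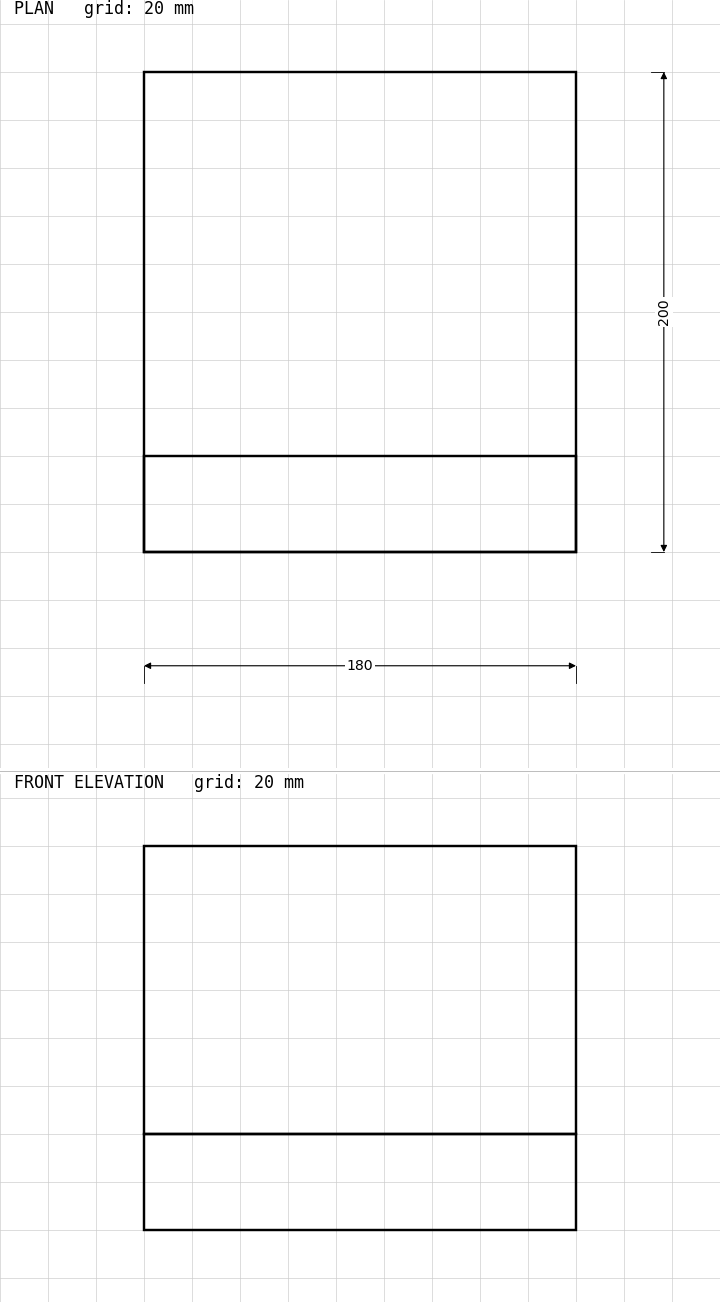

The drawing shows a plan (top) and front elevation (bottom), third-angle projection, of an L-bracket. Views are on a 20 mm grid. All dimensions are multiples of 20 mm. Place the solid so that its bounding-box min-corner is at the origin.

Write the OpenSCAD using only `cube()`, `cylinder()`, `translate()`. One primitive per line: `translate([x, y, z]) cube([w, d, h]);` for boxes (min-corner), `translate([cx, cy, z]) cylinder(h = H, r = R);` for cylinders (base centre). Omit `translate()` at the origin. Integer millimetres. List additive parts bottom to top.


cube([180, 200, 40]);
translate([0, 0, 40]) cube([180, 40, 120]);
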